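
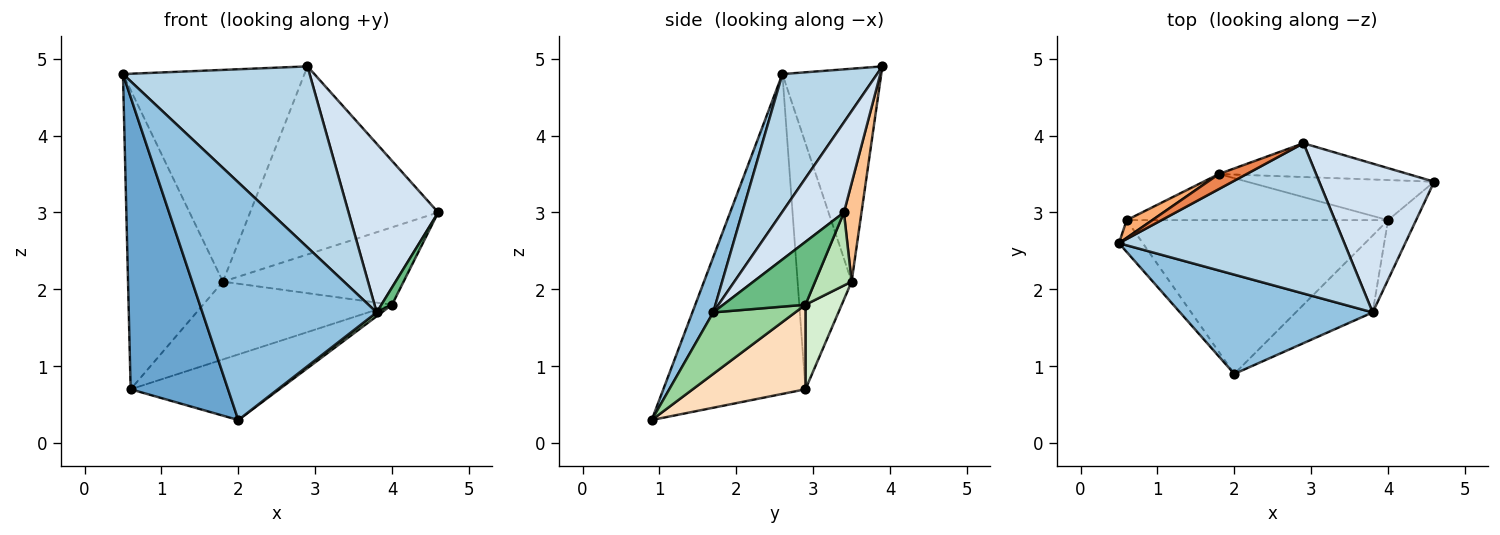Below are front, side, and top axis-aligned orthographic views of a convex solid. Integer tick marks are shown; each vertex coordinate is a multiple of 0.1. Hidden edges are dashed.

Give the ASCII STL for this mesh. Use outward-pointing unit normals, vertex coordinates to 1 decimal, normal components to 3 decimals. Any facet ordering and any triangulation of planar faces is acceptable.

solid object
 facet normal -0.823 -0.564 -0.061
  outer loop
   vertex 0.6 2.9 0.7
   vertex 2.0 0.9 0.3
   vertex 0.5 2.6 4.8
  endloop
 endfacet
 facet normal 0.110 -0.917 0.383
  outer loop
   vertex 3.8 1.7 1.7
   vertex 0.5 2.6 4.8
   vertex 2.0 0.9 0.3
  endloop
 endfacet
 facet normal 0.363 -0.717 0.595
  outer loop
   vertex 3.8 1.7 1.7
   vertex 2.9 3.9 4.9
   vertex 0.5 2.6 4.8
  endloop
 endfacet
 facet normal 0.460 -0.666 0.587
  outer loop
   vertex 3.8 1.7 1.7
   vertex 4.6 3.4 3.0
   vertex 2.9 3.9 4.9
  endloop
 endfacet
 facet normal -0.477 0.876 0.062
  outer loop
   vertex 1.8 3.5 2.1
   vertex 0.5 2.6 4.8
   vertex 2.9 3.9 4.9
  endloop
 endfacet
 facet normal -0.494 0.868 0.051
  outer loop
   vertex 1.8 3.5 2.1
   vertex 0.6 2.9 0.7
   vertex 0.5 2.6 4.8
  endloop
 endfacet
 facet normal 0.092 0.980 -0.176
  outer loop
   vertex 1.8 3.5 2.1
   vertex 2.9 3.9 4.9
   vertex 4.6 3.4 3.0
  endloop
 endfacet
 facet normal 0.285 0.376 -0.882
  outer loop
   vertex 4.0 2.9 1.8
   vertex 2.0 0.9 0.3
   vertex 0.6 2.9 0.7
  endloop
 endfacet
 facet normal 0.907 -0.117 -0.405
  outer loop
   vertex 4.0 2.9 1.8
   vertex 4.6 3.4 3.0
   vertex 3.8 1.7 1.7
  endloop
 endfacet
 facet normal 0.624 -0.039 -0.780
  outer loop
   vertex 4.0 2.9 1.8
   vertex 3.8 1.7 1.7
   vertex 2.0 0.9 0.3
  endloop
 endfacet
 facet normal 0.177 0.874 -0.453
  outer loop
   vertex 4.0 2.9 1.8
   vertex 1.8 3.5 2.1
   vertex 4.6 3.4 3.0
  endloop
 endfacet
 facet normal 0.163 0.849 -0.503
  outer loop
   vertex 4.0 2.9 1.8
   vertex 0.6 2.9 0.7
   vertex 1.8 3.5 2.1
  endloop
 endfacet
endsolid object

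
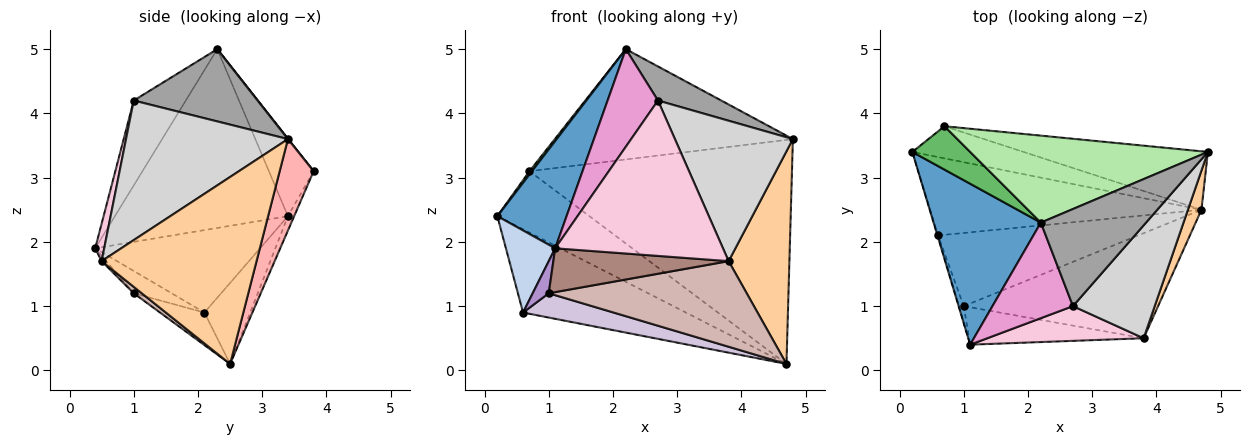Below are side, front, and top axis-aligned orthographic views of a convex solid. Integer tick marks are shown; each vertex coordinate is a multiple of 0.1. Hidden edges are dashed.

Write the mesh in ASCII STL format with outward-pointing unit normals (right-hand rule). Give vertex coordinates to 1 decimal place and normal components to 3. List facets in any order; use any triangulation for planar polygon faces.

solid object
 facet normal -0.811 -0.324 0.487
  outer loop
   vertex 2.2 2.3 5.0
   vertex 0.2 3.4 2.4
   vertex 1.1 0.4 1.9
  endloop
 endfacet
 facet normal -0.958 -0.286 -0.007
  outer loop
   vertex 0.6 2.1 0.9
   vertex 1.1 0.4 1.9
   vertex 0.2 3.4 2.4
  endloop
 endfacet
 facet normal -0.201 0.713 -0.672
  outer loop
   vertex 0.6 2.1 0.9
   vertex 0.2 3.4 2.4
   vertex 4.7 2.5 0.1
  endloop
 endfacet
 facet normal 0.929 -0.364 0.067
  outer loop
   vertex 3.8 0.5 1.7
   vertex 4.7 2.5 0.1
   vertex 4.8 3.4 3.6
  endloop
 endfacet
 facet normal -0.801 -0.044 0.597
  outer loop
   vertex 0.7 3.8 3.1
   vertex 0.2 3.4 2.4
   vertex 2.2 2.3 5.0
  endloop
 endfacet
 facet normal 0.001 0.785 0.619
  outer loop
   vertex 0.7 3.8 3.1
   vertex 2.2 2.3 5.0
   vertex 4.8 3.4 3.6
  endloop
 endfacet
 facet normal -0.060 0.884 -0.463
  outer loop
   vertex 0.7 3.8 3.1
   vertex 4.7 2.5 0.1
   vertex 0.2 3.4 2.4
  endloop
 endfacet
 facet normal 0.124 0.960 -0.250
  outer loop
   vertex 0.7 3.8 3.1
   vertex 4.8 3.4 3.6
   vertex 4.7 2.5 0.1
  endloop
 endfacet
 facet normal -0.902 -0.382 -0.199
  outer loop
   vertex 1.0 1.0 1.2
   vertex 1.1 0.4 1.9
   vertex 0.6 2.1 0.9
  endloop
 endfacet
 facet normal -0.153 -0.311 -0.938
  outer loop
   vertex 1.0 1.0 1.2
   vertex 0.6 2.1 0.9
   vertex 4.7 2.5 0.1
  endloop
 endfacet
 facet normal -0.020 -0.761 -0.649
  outer loop
   vertex 1.0 1.0 1.2
   vertex 3.8 0.5 1.7
   vertex 1.1 0.4 1.9
  endloop
 endfacet
 facet normal 0.026 -0.631 -0.775
  outer loop
   vertex 1.0 1.0 1.2
   vertex 4.7 2.5 0.1
   vertex 3.8 0.5 1.7
  endloop
 endfacet
 facet normal -0.594 -0.575 0.563
  outer loop
   vertex 2.7 1.0 4.2
   vertex 2.2 2.3 5.0
   vertex 1.1 0.4 1.9
  endloop
 endfacet
 facet normal 0.052 -0.975 0.218
  outer loop
   vertex 2.7 1.0 4.2
   vertex 1.1 0.4 1.9
   vertex 3.8 0.5 1.7
  endloop
 endfacet
 facet normal 0.544 -0.278 0.792
  outer loop
   vertex 2.7 1.0 4.2
   vertex 4.8 3.4 3.6
   vertex 2.2 2.3 5.0
  endloop
 endfacet
 facet normal 0.731 -0.532 0.428
  outer loop
   vertex 2.7 1.0 4.2
   vertex 3.8 0.5 1.7
   vertex 4.8 3.4 3.6
  endloop
 endfacet
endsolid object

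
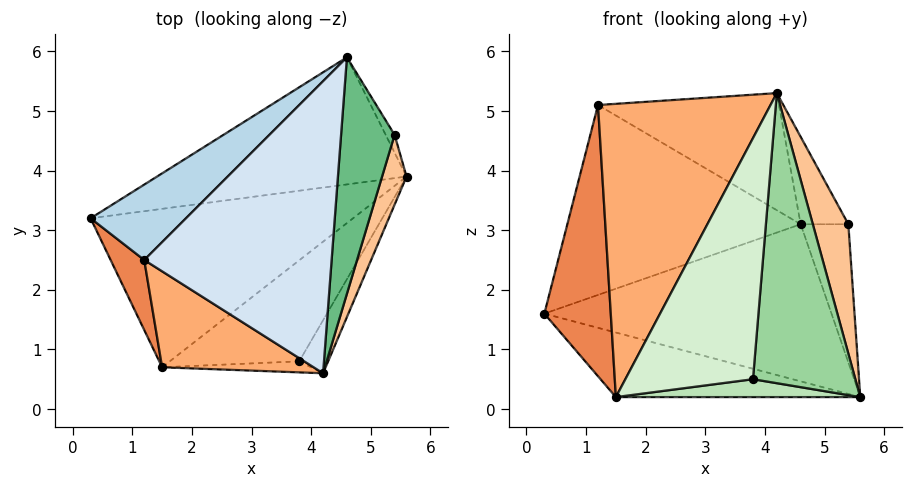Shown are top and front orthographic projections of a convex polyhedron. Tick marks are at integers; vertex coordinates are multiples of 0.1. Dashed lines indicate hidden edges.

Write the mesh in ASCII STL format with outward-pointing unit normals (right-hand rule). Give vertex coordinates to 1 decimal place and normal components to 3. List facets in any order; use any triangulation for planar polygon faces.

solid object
 facet normal -0.260 0.751 -0.607
  outer loop
   vertex 4.6 5.9 3.1
   vertex 5.6 3.9 0.2
   vertex 0.3 3.2 1.6
  endloop
 endfacet
 facet normal -0.282 0.362 -0.888
  outer loop
   vertex 1.5 0.7 0.2
   vertex 0.3 3.2 1.6
   vertex 5.6 3.9 0.2
  endloop
 endfacet
 facet normal -0.580 0.757 0.301
  outer loop
   vertex 1.2 2.5 5.1
   vertex 4.6 5.9 3.1
   vertex 0.3 3.2 1.6
  endloop
 endfacet
 facet normal 0.171 0.367 0.914
  outer loop
   vertex 1.2 2.5 5.1
   vertex 4.2 0.6 5.3
   vertex 4.6 5.9 3.1
  endloop
 endfacet
 facet normal -0.865 -0.486 0.125
  outer loop
   vertex 1.2 2.5 5.1
   vertex 0.3 3.2 1.6
   vertex 1.5 0.7 0.2
  endloop
 endfacet
 facet normal -0.529 -0.807 0.264
  outer loop
   vertex 1.2 2.5 5.1
   vertex 1.5 0.7 0.2
   vertex 4.2 0.6 5.3
  endloop
 endfacet
 facet normal 0.967 -0.224 0.121
  outer loop
   vertex 5.4 4.6 3.1
   vertex 4.2 0.6 5.3
   vertex 5.6 3.9 0.2
  endloop
 endfacet
 facet normal 0.850 0.523 -0.068
  outer loop
   vertex 5.4 4.6 3.1
   vertex 5.6 3.9 0.2
   vertex 4.6 5.9 3.1
  endloop
 endfacet
 facet normal 0.491 0.302 0.817
  outer loop
   vertex 5.4 4.6 3.1
   vertex 4.6 5.9 3.1
   vertex 4.2 0.6 5.3
  endloop
 endfacet
 facet normal 0.857 -0.507 -0.093
  outer loop
   vertex 3.8 0.8 0.5
   vertex 5.6 3.9 0.2
   vertex 4.2 0.6 5.3
  endloop
 endfacet
 facet normal 0.135 -0.173 -0.976
  outer loop
   vertex 3.8 0.8 0.5
   vertex 1.5 0.7 0.2
   vertex 5.6 3.9 0.2
  endloop
 endfacet
 facet normal 0.049 -0.998 -0.046
  outer loop
   vertex 3.8 0.8 0.5
   vertex 4.2 0.6 5.3
   vertex 1.5 0.7 0.2
  endloop
 endfacet
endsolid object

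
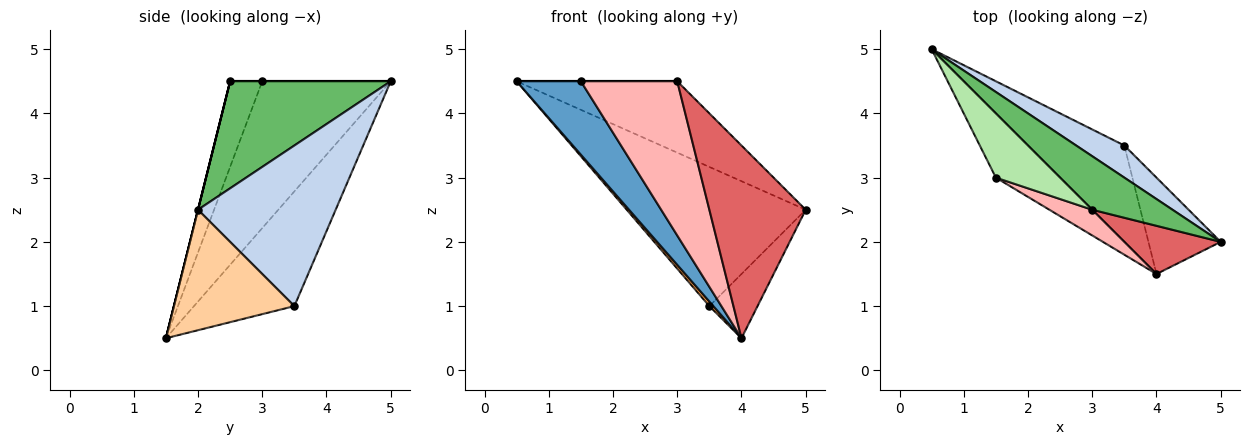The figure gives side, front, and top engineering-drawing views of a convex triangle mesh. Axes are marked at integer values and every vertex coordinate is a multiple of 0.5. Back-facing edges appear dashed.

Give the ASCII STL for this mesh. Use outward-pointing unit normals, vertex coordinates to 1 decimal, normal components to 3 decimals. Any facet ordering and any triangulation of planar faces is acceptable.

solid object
 facet normal -0.833 -0.416 -0.364
  outer loop
   vertex 4.0 1.5 0.5
   vertex 1.5 3.0 4.5
   vertex 0.5 5.0 4.5
  endloop
 endfacet
 facet normal 0.600 0.780 0.180
  outer loop
   vertex 3.5 3.5 1.0
   vertex 0.5 5.0 4.5
   vertex 5.0 2.0 2.5
  endloop
 endfacet
 facet normal -0.765 -0.031 -0.643
  outer loop
   vertex 3.5 3.5 1.0
   vertex 4.0 1.5 0.5
   vertex 0.5 5.0 4.5
  endloop
 endfacet
 facet normal 0.811 0.324 -0.487
  outer loop
   vertex 3.5 3.5 1.0
   vertex 5.0 2.0 2.5
   vertex 4.0 1.5 0.5
  endloop
 endfacet
 facet normal 0.625 0.625 0.469
  outer loop
   vertex 3.0 2.5 4.5
   vertex 5.0 2.0 2.5
   vertex 0.5 5.0 4.5
  endloop
 endfacet
 facet normal 0.000 0.000 1.000
  outer loop
   vertex 3.0 2.5 4.5
   vertex 0.5 5.0 4.5
   vertex 1.5 3.0 4.5
  endloop
 endfacet
 facet normal 0.000 -0.970 0.243
  outer loop
   vertex 3.0 2.5 4.5
   vertex 4.0 1.5 0.5
   vertex 5.0 2.0 2.5
  endloop
 endfacet
 facet normal -0.312 -0.937 0.156
  outer loop
   vertex 3.0 2.5 4.5
   vertex 1.5 3.0 4.5
   vertex 4.0 1.5 0.5
  endloop
 endfacet
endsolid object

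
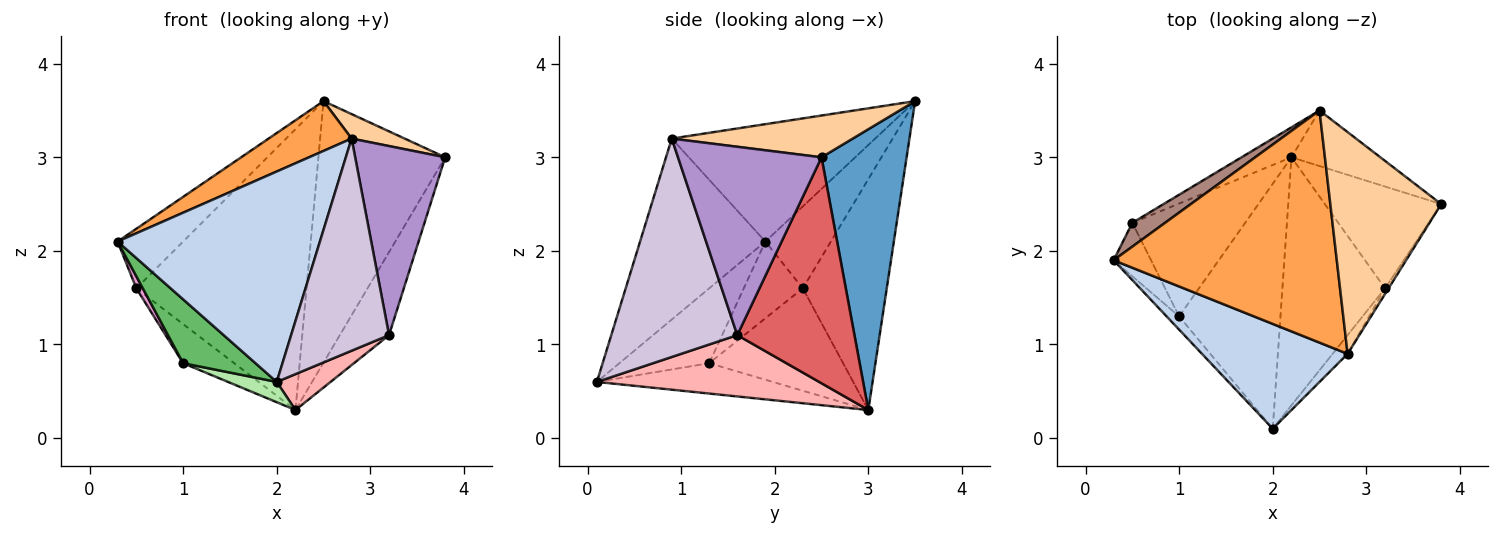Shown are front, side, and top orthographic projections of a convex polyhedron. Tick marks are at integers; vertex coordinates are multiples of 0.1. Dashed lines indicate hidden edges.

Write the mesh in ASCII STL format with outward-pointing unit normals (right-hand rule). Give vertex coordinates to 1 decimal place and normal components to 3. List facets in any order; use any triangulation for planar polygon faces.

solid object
 facet normal 0.549 0.818 -0.174
  outer loop
   vertex 2.5 3.5 3.6
   vertex 3.8 2.5 3.0
   vertex 2.2 3.0 0.3
  endloop
 endfacet
 facet normal -0.485 -0.783 0.390
  outer loop
   vertex 2.8 0.9 3.2
   vertex 0.3 1.9 2.1
   vertex 2.0 0.1 0.6
  endloop
 endfacet
 facet normal -0.457 -0.187 0.870
  outer loop
   vertex 2.8 0.9 3.2
   vertex 2.5 3.5 3.6
   vertex 0.3 1.9 2.1
  endloop
 endfacet
 facet normal 0.351 -0.103 0.931
  outer loop
   vertex 2.8 0.9 3.2
   vertex 3.8 2.5 3.0
   vertex 2.5 3.5 3.6
  endloop
 endfacet
 facet normal -0.772 -0.622 -0.129
  outer loop
   vertex 1.0 1.3 0.8
   vertex 2.0 0.1 0.6
   vertex 0.3 1.9 2.1
  endloop
 endfacet
 facet normal -0.286 -0.079 -0.955
  outer loop
   vertex 1.0 1.3 0.8
   vertex 2.2 3.0 0.3
   vertex 2.0 0.1 0.6
  endloop
 endfacet
 facet normal 0.833 0.350 -0.429
  outer loop
   vertex 3.2 1.6 1.1
   vertex 2.2 3.0 0.3
   vertex 3.8 2.5 3.0
  endloop
 endfacet
 facet normal 0.509 -0.123 -0.852
  outer loop
   vertex 3.2 1.6 1.1
   vertex 2.0 0.1 0.6
   vertex 2.2 3.0 0.3
  endloop
 endfacet
 facet normal 0.847 -0.531 -0.016
  outer loop
   vertex 3.2 1.6 1.1
   vertex 3.8 2.5 3.0
   vertex 2.8 0.9 3.2
  endloop
 endfacet
 facet normal 0.788 -0.613 -0.054
  outer loop
   vertex 3.2 1.6 1.1
   vertex 2.8 0.9 3.2
   vertex 2.0 0.1 0.6
  endloop
 endfacet
 facet normal -0.680 0.680 0.272
  outer loop
   vertex 0.5 2.3 1.6
   vertex 0.3 1.9 2.1
   vertex 2.5 3.5 3.6
  endloop
 endfacet
 facet normal -0.440 0.893 -0.095
  outer loop
   vertex 0.5 2.3 1.6
   vertex 2.5 3.5 3.6
   vertex 2.2 3.0 0.3
  endloop
 endfacet
 facet normal -0.894 -0.098 -0.436
  outer loop
   vertex 0.5 2.3 1.6
   vertex 1.0 1.3 0.8
   vertex 0.3 1.9 2.1
  endloop
 endfacet
 facet normal -0.651 0.248 -0.717
  outer loop
   vertex 0.5 2.3 1.6
   vertex 2.2 3.0 0.3
   vertex 1.0 1.3 0.8
  endloop
 endfacet
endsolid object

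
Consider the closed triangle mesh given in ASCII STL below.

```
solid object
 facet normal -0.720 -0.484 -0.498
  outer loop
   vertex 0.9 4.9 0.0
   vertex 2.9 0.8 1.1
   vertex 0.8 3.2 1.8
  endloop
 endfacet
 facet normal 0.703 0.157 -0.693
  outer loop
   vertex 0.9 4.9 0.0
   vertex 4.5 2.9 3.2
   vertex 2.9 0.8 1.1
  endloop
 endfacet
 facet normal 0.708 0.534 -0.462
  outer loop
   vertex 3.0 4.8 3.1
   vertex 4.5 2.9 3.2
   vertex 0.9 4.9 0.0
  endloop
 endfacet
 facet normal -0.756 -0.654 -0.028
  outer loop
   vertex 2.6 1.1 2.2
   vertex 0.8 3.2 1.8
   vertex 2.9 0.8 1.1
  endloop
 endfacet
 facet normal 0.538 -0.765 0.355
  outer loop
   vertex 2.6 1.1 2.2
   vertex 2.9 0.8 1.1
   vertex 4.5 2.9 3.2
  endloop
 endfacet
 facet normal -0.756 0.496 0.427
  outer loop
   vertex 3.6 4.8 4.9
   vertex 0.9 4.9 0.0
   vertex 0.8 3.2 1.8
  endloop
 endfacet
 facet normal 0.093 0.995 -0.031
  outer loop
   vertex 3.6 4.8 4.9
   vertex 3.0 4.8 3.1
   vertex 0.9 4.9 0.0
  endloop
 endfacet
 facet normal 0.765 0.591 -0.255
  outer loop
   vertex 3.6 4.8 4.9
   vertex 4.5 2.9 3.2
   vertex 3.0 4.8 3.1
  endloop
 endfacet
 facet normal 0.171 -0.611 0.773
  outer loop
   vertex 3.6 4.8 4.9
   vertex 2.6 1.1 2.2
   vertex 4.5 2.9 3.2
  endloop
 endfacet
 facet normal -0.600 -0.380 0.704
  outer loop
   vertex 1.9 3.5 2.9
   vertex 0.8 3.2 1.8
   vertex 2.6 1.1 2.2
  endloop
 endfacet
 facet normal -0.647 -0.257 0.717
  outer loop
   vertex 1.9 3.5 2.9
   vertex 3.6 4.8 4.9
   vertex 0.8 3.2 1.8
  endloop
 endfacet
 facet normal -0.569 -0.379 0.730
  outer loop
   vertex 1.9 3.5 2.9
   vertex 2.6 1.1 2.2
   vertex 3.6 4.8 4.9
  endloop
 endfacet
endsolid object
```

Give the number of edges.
18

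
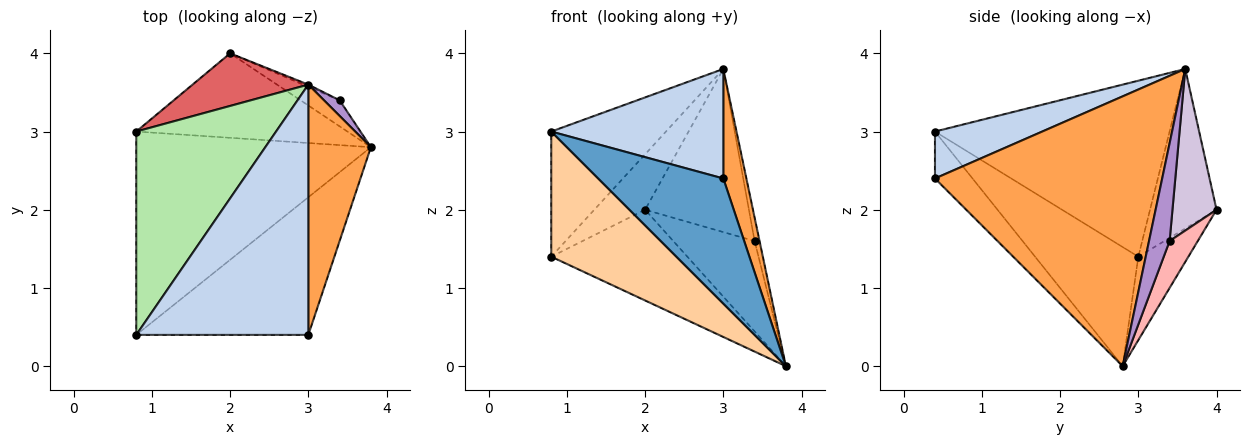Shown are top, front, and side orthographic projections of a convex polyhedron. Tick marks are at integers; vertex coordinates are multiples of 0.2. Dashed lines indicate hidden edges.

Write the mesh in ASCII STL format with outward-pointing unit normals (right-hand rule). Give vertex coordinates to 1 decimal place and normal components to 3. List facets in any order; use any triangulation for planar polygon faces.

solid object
 facet normal -0.198 -0.659 -0.725
  outer loop
   vertex 3.0 0.4 2.4
   vertex 0.8 0.4 3.0
   vertex 3.8 2.8 0.0
  endloop
 endfacet
 facet normal 0.242 -0.389 0.889
  outer loop
   vertex 3.0 0.4 2.4
   vertex 3.0 3.6 3.8
   vertex 0.8 0.4 3.0
  endloop
 endfacet
 facet normal 0.969 -0.098 0.225
  outer loop
   vertex 3.0 0.4 2.4
   vertex 3.8 2.8 0.0
   vertex 3.0 3.6 3.8
  endloop
 endfacet
 facet normal -0.397 -0.481 -0.782
  outer loop
   vertex 0.8 3.0 1.4
   vertex 3.8 2.8 0.0
   vertex 0.8 0.4 3.0
  endloop
 endfacet
 facet normal -0.260 0.707 -0.658
  outer loop
   vertex 0.8 3.0 1.4
   vertex 2.0 4.0 2.0
   vertex 3.8 2.8 0.0
  endloop
 endfacet
 facet normal -0.731 0.357 0.581
  outer loop
   vertex 0.8 3.0 1.4
   vertex 0.8 0.4 3.0
   vertex 3.0 3.6 3.8
  endloop
 endfacet
 facet normal -0.688 0.526 0.499
  outer loop
   vertex 0.8 3.0 1.4
   vertex 3.0 3.6 3.8
   vertex 2.0 4.0 2.0
  endloop
 endfacet
 facet normal 0.316 0.912 -0.263
  outer loop
   vertex 3.4 3.4 1.6
   vertex 3.8 2.8 0.0
   vertex 2.0 4.0 2.0
  endloop
 endfacet
 facet normal 0.961 0.231 0.154
  outer loop
   vertex 3.4 3.4 1.6
   vertex 3.0 3.6 3.8
   vertex 3.8 2.8 0.0
  endloop
 endfacet
 facet normal 0.391 0.920 -0.013
  outer loop
   vertex 3.4 3.4 1.6
   vertex 2.0 4.0 2.0
   vertex 3.0 3.6 3.8
  endloop
 endfacet
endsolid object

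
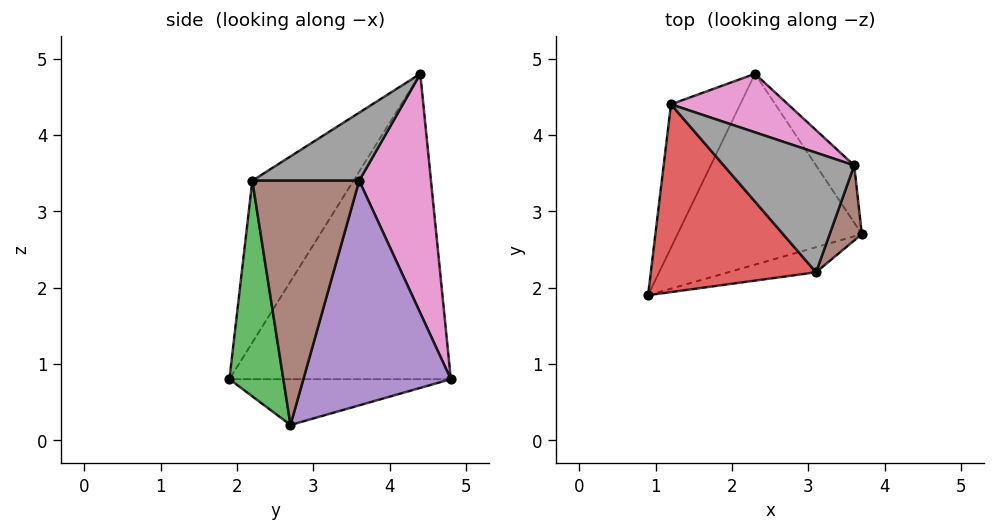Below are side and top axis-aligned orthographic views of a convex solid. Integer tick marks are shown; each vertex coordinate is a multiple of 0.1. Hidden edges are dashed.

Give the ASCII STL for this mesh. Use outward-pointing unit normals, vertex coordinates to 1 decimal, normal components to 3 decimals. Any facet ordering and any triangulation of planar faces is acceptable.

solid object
 facet normal -0.240 0.116 -0.964
  outer loop
   vertex 2.3 4.8 0.8
   vertex 3.7 2.7 0.2
   vertex 0.9 1.9 0.8
  endloop
 endfacet
 facet normal -0.882 0.426 -0.200
  outer loop
   vertex 1.2 4.4 4.8
   vertex 2.3 4.8 0.8
   vertex 0.9 1.9 0.8
  endloop
 endfacet
 facet normal 0.253 -0.962 -0.103
  outer loop
   vertex 3.1 2.2 3.4
   vertex 0.9 1.9 0.8
   vertex 3.7 2.7 0.2
  endloop
 endfacet
 facet normal -0.480 -0.727 0.490
  outer loop
   vertex 3.1 2.2 3.4
   vertex 1.2 4.4 4.8
   vertex 0.9 1.9 0.8
  endloop
 endfacet
 facet normal 0.806 0.576 -0.137
  outer loop
   vertex 3.6 3.6 3.4
   vertex 3.7 2.7 0.2
   vertex 2.3 4.8 0.8
  endloop
 endfacet
 facet normal 0.935 -0.334 0.123
  outer loop
   vertex 3.6 3.6 3.4
   vertex 3.1 2.2 3.4
   vertex 3.7 2.7 0.2
  endloop
 endfacet
 facet normal 0.414 0.887 0.203
  outer loop
   vertex 3.6 3.6 3.4
   vertex 2.3 4.8 0.8
   vertex 1.2 4.4 4.8
  endloop
 endfacet
 facet normal 0.456 -0.163 0.875
  outer loop
   vertex 3.6 3.6 3.4
   vertex 1.2 4.4 4.8
   vertex 3.1 2.2 3.4
  endloop
 endfacet
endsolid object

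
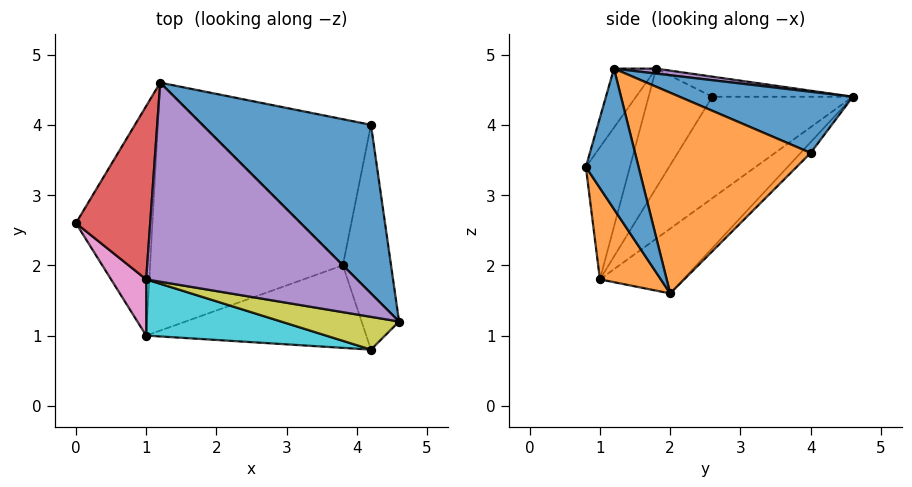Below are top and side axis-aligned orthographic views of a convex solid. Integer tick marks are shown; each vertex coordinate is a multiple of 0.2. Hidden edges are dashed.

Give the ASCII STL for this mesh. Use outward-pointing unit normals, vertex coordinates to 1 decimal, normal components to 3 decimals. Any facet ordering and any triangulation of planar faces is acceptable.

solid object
 facet normal 0.311 0.412 0.857
  outer loop
   vertex 4.2 4.0 3.6
   vertex 1.2 4.6 4.4
   vertex 4.6 1.2 4.8
  endloop
 endfacet
 facet normal 0.972 0.039 -0.233
  outer loop
   vertex 4.2 4.0 3.6
   vertex 4.6 1.2 4.8
   vertex 3.8 2.0 1.6
  endloop
 endfacet
 facet normal -0.045 0.711 -0.702
  outer loop
   vertex 4.2 4.0 3.6
   vertex 3.8 2.0 1.6
   vertex 1.2 4.6 4.4
  endloop
 endfacet
 facet normal -0.258 0.155 0.954
  outer loop
   vertex 1.0 1.8 4.8
   vertex 1.2 4.6 4.4
   vertex 0.0 2.6 4.4
  endloop
 endfacet
 facet normal 0.023 0.140 0.990
  outer loop
   vertex 1.0 1.8 4.8
   vertex 4.6 1.2 4.8
   vertex 1.2 4.6 4.4
  endloop
 endfacet
 facet normal -0.261 0.575 -0.776
  outer loop
   vertex 1.0 1.0 1.8
   vertex 1.2 4.6 4.4
   vertex 3.8 2.0 1.6
  endloop
 endfacet
 facet normal -0.659 -0.727 0.194
  outer loop
   vertex 1.0 1.0 1.8
   vertex 1.0 1.8 4.8
   vertex 0.0 2.6 4.4
  endloop
 endfacet
 facet normal -0.720 0.432 -0.543
  outer loop
   vertex 1.0 1.0 1.8
   vertex 0.0 2.6 4.4
   vertex 1.2 4.6 4.4
  endloop
 endfacet
 facet normal -0.156 -0.937 0.312
  outer loop
   vertex 4.2 0.8 3.4
   vertex 4.6 1.2 4.8
   vertex 1.0 1.8 4.8
  endloop
 endfacet
 facet normal -0.186 -0.949 0.253
  outer loop
   vertex 4.2 0.8 3.4
   vertex 1.0 1.8 4.8
   vertex 1.0 1.0 1.8
  endloop
 endfacet
 facet normal 0.964 -0.064 -0.257
  outer loop
   vertex 4.2 0.8 3.4
   vertex 3.8 2.0 1.6
   vertex 4.6 1.2 4.8
  endloop
 endfacet
 facet normal 0.238 -0.783 -0.575
  outer loop
   vertex 4.2 0.8 3.4
   vertex 1.0 1.0 1.8
   vertex 3.8 2.0 1.6
  endloop
 endfacet
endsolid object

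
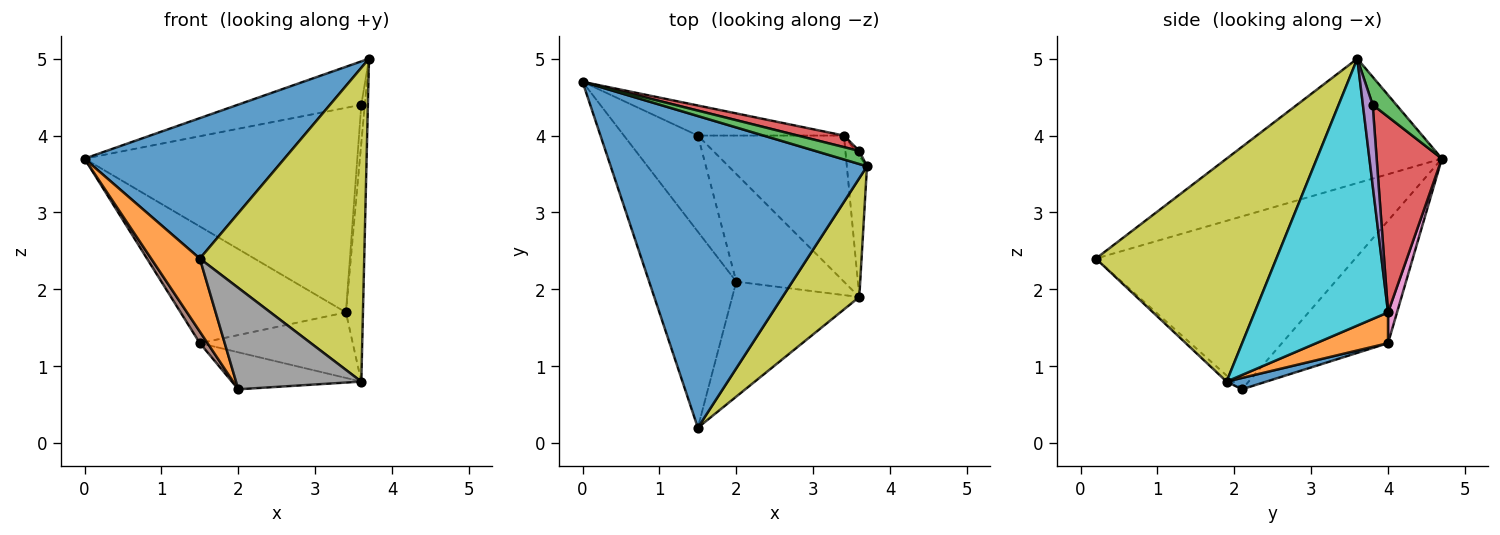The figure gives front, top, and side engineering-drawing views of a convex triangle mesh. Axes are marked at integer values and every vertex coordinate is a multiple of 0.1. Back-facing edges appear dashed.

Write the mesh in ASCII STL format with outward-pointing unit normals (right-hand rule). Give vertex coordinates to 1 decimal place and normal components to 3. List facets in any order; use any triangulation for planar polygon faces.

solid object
 facet normal -0.405 -0.376 0.834
  outer loop
   vertex 1.5 0.2 2.4
   vertex 3.7 3.6 5.0
   vertex 0.0 4.7 3.7
  endloop
 endfacet
 facet normal -0.881 -0.165 -0.444
  outer loop
   vertex 2.0 2.1 0.7
   vertex 1.5 0.2 2.4
   vertex 0.0 4.7 3.7
  endloop
 endfacet
 facet normal 0.180 0.942 0.284
  outer loop
   vertex 3.6 3.8 4.4
   vertex 0.0 4.7 3.7
   vertex 3.7 3.6 5.0
  endloop
 endfacet
 facet normal 0.232 0.971 0.055
  outer loop
   vertex 3.6 3.8 4.4
   vertex 3.4 4.0 1.7
   vertex 0.0 4.7 3.7
  endloop
 endfacet
 facet normal 0.941 0.336 -0.045
  outer loop
   vertex 3.6 3.8 4.4
   vertex 3.7 3.6 5.0
   vertex 3.4 4.0 1.7
  endloop
 endfacet
 facet normal -0.854 -0.062 -0.516
  outer loop
   vertex 1.5 4.0 1.3
   vertex 2.0 2.1 0.7
   vertex 0.0 4.7 3.7
  endloop
 endfacet
 facet normal 0.052 0.967 -0.249
  outer loop
   vertex 1.5 4.0 1.3
   vertex 0.0 4.7 3.7
   vertex 3.4 4.0 1.7
  endloop
 endfacet
 facet normal -0.036 -0.661 -0.749
  outer loop
   vertex 3.6 1.9 0.8
   vertex 1.5 0.2 2.4
   vertex 2.0 2.1 0.7
  endloop
 endfacet
 facet normal 0.716 -0.652 0.247
  outer loop
   vertex 3.6 1.9 0.8
   vertex 3.7 3.6 5.0
   vertex 1.5 0.2 2.4
  endloop
 endfacet
 facet normal 0.989 0.126 -0.075
  outer loop
   vertex 3.6 1.9 0.8
   vertex 3.4 4.0 1.7
   vertex 3.7 3.6 5.0
  endloop
 endfacet
 facet normal 0.099 0.323 -0.941
  outer loop
   vertex 3.6 1.9 0.8
   vertex 2.0 2.1 0.7
   vertex 1.5 4.0 1.3
  endloop
 endfacet
 facet normal 0.189 0.402 -0.896
  outer loop
   vertex 3.6 1.9 0.8
   vertex 1.5 4.0 1.3
   vertex 3.4 4.0 1.7
  endloop
 endfacet
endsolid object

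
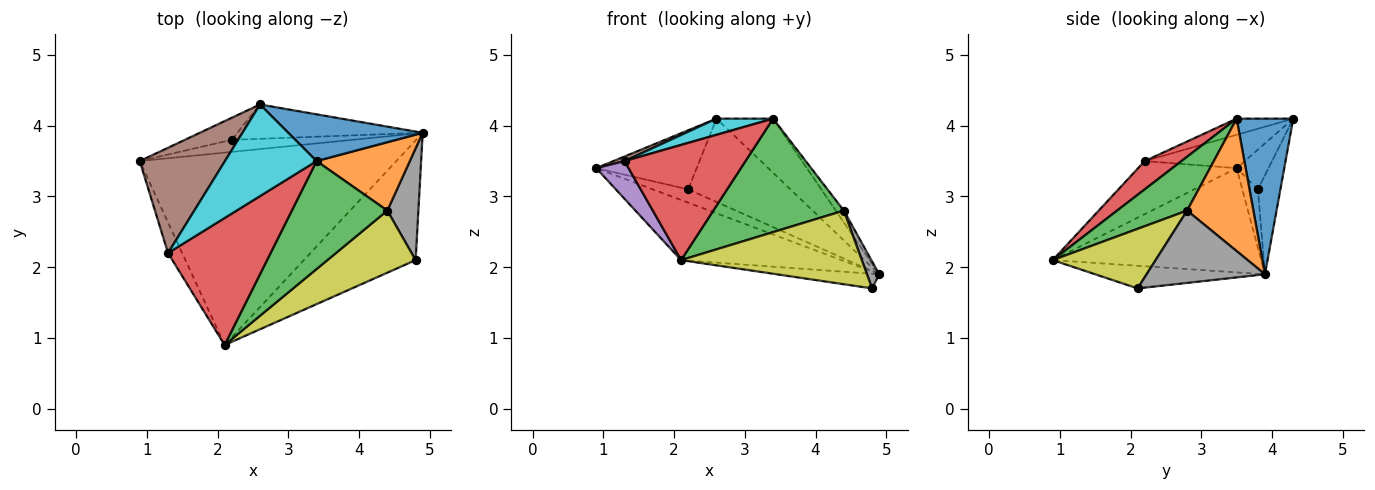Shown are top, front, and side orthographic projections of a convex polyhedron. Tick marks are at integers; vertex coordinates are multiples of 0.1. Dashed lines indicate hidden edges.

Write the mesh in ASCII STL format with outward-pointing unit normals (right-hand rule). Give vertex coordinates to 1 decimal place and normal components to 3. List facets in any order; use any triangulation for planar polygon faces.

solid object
 facet normal -0.362 0.278 -0.890
  outer loop
   vertex 2.1 0.9 2.1
   vertex 0.9 3.5 3.4
   vertex 4.9 3.9 1.9
  endloop
 endfacet
 facet normal -0.310 0.704 -0.639
  outer loop
   vertex 2.2 3.8 3.1
   vertex 4.9 3.9 1.9
   vertex 0.9 3.5 3.4
  endloop
 endfacet
 facet normal -0.285 0.898 -0.335
  outer loop
   vertex 2.2 3.8 3.1
   vertex 0.9 3.5 3.4
   vertex 2.6 4.3 4.1
  endloop
 endfacet
 facet normal -0.199 0.906 -0.373
  outer loop
   vertex 2.2 3.8 3.1
   vertex 2.6 4.3 4.1
   vertex 4.9 3.9 1.9
  endloop
 endfacet
 facet normal -0.921 -0.302 -0.246
  outer loop
   vertex 1.3 2.2 3.5
   vertex 0.9 3.5 3.4
   vertex 2.1 0.9 2.1
  endloop
 endfacet
 facet normal -0.364 -0.040 0.930
  outer loop
   vertex 1.3 2.2 3.5
   vertex 2.6 4.3 4.1
   vertex 0.9 3.5 3.4
  endloop
 endfacet
 facet normal -0.197 0.119 -0.973
  outer loop
   vertex 4.8 2.1 1.7
   vertex 2.1 0.9 2.1
   vertex 4.9 3.9 1.9
  endloop
 endfacet
 facet normal 0.915 -0.094 0.393
  outer loop
   vertex 4.8 2.1 1.7
   vertex 4.9 3.9 1.9
   vertex 4.4 2.8 2.8
  endloop
 endfacet
 facet normal 0.399 -0.701 0.591
  outer loop
   vertex 4.8 2.1 1.7
   vertex 4.4 2.8 2.8
   vertex 2.1 0.9 2.1
  endloop
 endfacet
 facet normal -0.171 -0.171 0.970
  outer loop
   vertex 3.4 3.5 4.1
   vertex 2.6 4.3 4.1
   vertex 1.3 2.2 3.5
  endloop
 endfacet
 facet normal 0.603 0.603 0.521
  outer loop
   vertex 3.4 3.5 4.1
   vertex 4.9 3.9 1.9
   vertex 2.6 4.3 4.1
  endloop
 endfacet
 facet normal 0.814 0.099 0.573
  outer loop
   vertex 3.4 3.5 4.1
   vertex 4.4 2.8 2.8
   vertex 4.9 3.9 1.9
  endloop
 endfacet
 facet normal 0.362 -0.675 0.642
  outer loop
   vertex 3.4 3.5 4.1
   vertex 2.1 0.9 2.1
   vertex 4.4 2.8 2.8
  endloop
 endfacet
 facet normal 0.200 -0.658 0.726
  outer loop
   vertex 3.4 3.5 4.1
   vertex 1.3 2.2 3.5
   vertex 2.1 0.9 2.1
  endloop
 endfacet
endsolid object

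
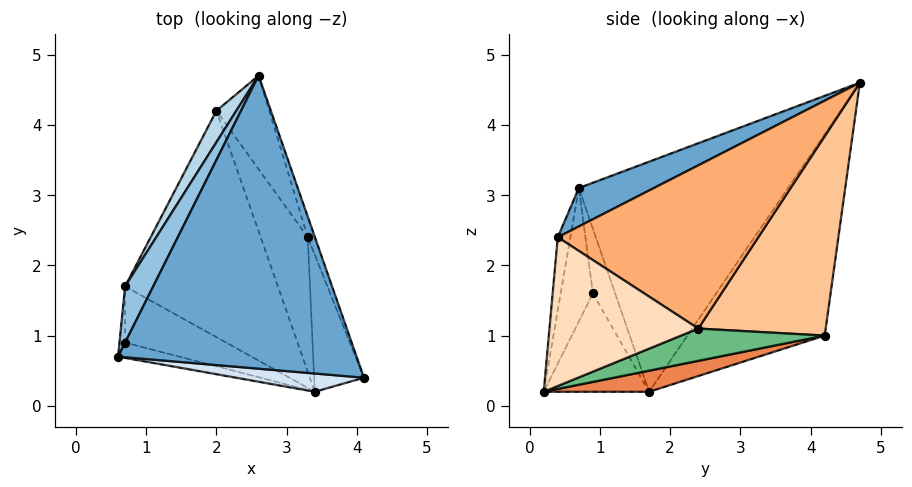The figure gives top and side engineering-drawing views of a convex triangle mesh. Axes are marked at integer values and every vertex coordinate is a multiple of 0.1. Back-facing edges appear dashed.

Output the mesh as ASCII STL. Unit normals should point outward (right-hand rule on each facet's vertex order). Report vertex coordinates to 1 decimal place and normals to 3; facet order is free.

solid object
 facet normal 0.145 -0.410 0.900
  outer loop
   vertex 2.6 4.7 4.6
   vertex 0.6 0.7 3.1
   vertex 4.1 0.4 2.4
  endloop
 endfacet
 facet normal -0.905 0.411 0.111
  outer loop
   vertex 0.7 1.7 0.2
   vertex 0.6 0.7 3.1
   vertex 2.6 4.7 4.6
  endloop
 endfacet
 facet normal -0.895 0.437 0.088
  outer loop
   vertex 2.0 4.2 1.0
   vertex 0.7 1.7 0.2
   vertex 2.6 4.7 4.6
  endloop
 endfacet
 facet normal -0.063 -0.992 0.110
  outer loop
   vertex 3.4 0.2 0.2
   vertex 4.1 0.4 2.4
   vertex 0.6 0.7 3.1
  endloop
 endfacet
 facet normal 0.133 0.239 -0.962
  outer loop
   vertex 3.4 0.2 0.2
   vertex 0.7 1.7 0.2
   vertex 2.0 4.2 1.0
  endloop
 endfacet
 facet normal 0.937 0.348 -0.041
  outer loop
   vertex 3.3 2.4 1.1
   vertex 2.6 4.7 4.6
   vertex 4.1 0.4 2.4
  endloop
 endfacet
 facet normal 0.798 0.565 -0.211
  outer loop
   vertex 3.3 2.4 1.1
   vertex 2.0 4.2 1.0
   vertex 2.6 4.7 4.6
  endloop
 endfacet
 facet normal 0.934 0.170 -0.313
  outer loop
   vertex 3.3 2.4 1.1
   vertex 4.1 0.4 2.4
   vertex 3.4 0.2 0.2
  endloop
 endfacet
 facet normal 0.532 0.341 -0.775
  outer loop
   vertex 3.3 2.4 1.1
   vertex 3.4 0.2 0.2
   vertex 2.0 4.2 1.0
  endloop
 endfacet
 facet normal -0.985 -0.150 -0.086
  outer loop
   vertex 0.7 0.9 1.6
   vertex 0.6 0.7 3.1
   vertex 0.7 1.7 0.2
  endloop
 endfacet
 facet normal -0.319 -0.937 -0.146
  outer loop
   vertex 0.7 0.9 1.6
   vertex 3.4 0.2 0.2
   vertex 0.6 0.7 3.1
  endloop
 endfacet
 facet normal -0.434 -0.782 -0.447
  outer loop
   vertex 0.7 0.9 1.6
   vertex 0.7 1.7 0.2
   vertex 3.4 0.2 0.2
  endloop
 endfacet
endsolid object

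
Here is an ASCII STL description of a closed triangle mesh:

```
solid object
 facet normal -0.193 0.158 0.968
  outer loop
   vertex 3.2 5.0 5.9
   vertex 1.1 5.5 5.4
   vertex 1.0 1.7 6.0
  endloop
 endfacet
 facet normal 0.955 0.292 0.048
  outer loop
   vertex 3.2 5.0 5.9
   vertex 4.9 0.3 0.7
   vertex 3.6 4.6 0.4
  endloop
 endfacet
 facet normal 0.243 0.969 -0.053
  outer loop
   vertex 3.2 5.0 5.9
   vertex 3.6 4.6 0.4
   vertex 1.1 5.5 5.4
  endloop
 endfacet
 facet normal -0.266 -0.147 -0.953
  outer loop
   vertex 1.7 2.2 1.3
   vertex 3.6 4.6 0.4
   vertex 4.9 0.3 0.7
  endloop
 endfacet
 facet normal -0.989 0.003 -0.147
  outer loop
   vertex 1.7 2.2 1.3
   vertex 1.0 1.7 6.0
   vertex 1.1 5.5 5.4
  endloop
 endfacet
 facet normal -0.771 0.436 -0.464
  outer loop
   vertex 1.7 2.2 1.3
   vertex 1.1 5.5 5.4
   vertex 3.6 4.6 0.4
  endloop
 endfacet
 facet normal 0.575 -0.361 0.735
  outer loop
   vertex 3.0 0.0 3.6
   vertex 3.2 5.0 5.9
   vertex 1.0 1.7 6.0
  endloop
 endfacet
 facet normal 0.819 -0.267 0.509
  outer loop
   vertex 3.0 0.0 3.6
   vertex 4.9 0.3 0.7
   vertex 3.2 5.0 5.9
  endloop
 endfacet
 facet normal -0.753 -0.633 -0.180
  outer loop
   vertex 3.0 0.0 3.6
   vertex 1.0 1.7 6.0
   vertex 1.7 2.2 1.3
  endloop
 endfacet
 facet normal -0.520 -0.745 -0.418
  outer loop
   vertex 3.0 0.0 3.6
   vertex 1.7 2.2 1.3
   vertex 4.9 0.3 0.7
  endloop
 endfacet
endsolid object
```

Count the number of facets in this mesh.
10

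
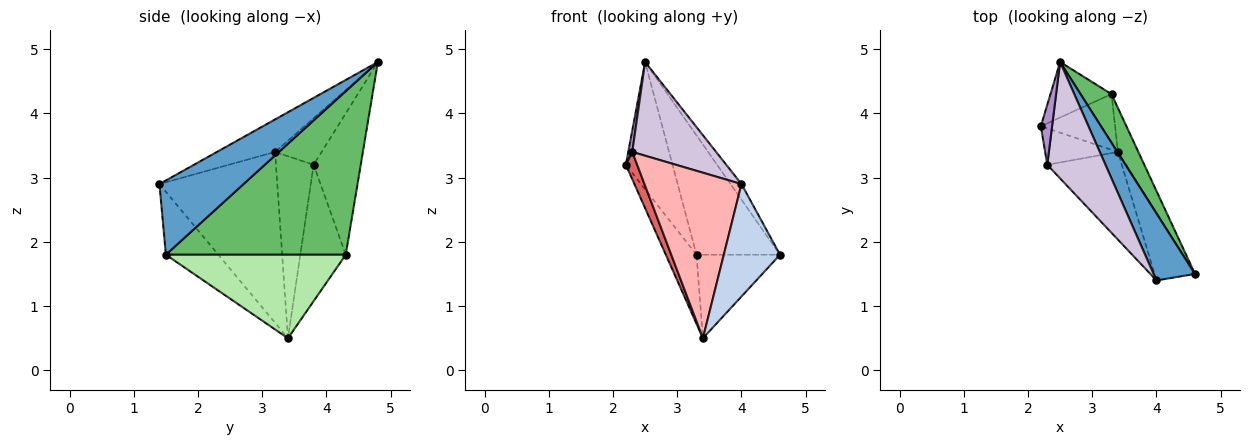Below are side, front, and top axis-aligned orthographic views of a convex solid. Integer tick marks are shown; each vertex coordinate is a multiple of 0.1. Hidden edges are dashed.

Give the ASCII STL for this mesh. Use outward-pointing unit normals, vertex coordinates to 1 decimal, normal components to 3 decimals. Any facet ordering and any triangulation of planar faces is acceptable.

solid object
 facet normal 0.868 0.113 0.484
  outer loop
   vertex 4.0 1.4 2.9
   vertex 4.6 1.5 1.8
   vertex 2.5 4.8 4.8
  endloop
 endfacet
 facet normal -0.625 -0.669 -0.402
  outer loop
   vertex 4.0 1.4 2.9
   vertex 3.4 3.4 0.5
   vertex 4.6 1.5 1.8
  endloop
 endfacet
 facet normal -0.679 0.673 -0.293
  outer loop
   vertex 3.3 4.3 1.8
   vertex 2.2 3.8 3.2
   vertex 2.5 4.8 4.8
  endloop
 endfacet
 facet normal -0.755 0.510 -0.411
  outer loop
   vertex 3.3 4.3 1.8
   vertex 3.4 3.4 0.5
   vertex 2.2 3.8 3.2
  endloop
 endfacet
 facet normal 0.894 0.415 0.169
  outer loop
   vertex 3.3 4.3 1.8
   vertex 2.5 4.8 4.8
   vertex 4.6 1.5 1.8
  endloop
 endfacet
 facet normal 0.885 0.411 -0.217
  outer loop
   vertex 3.3 4.3 1.8
   vertex 4.6 1.5 1.8
   vertex 3.4 3.4 0.5
  endloop
 endfacet
 facet normal -0.894 -0.268 -0.358
  outer loop
   vertex 2.3 3.2 3.4
   vertex 2.2 3.8 3.2
   vertex 3.4 3.4 0.5
  endloop
 endfacet
 facet normal -0.732 -0.602 -0.319
  outer loop
   vertex 2.3 3.2 3.4
   vertex 3.4 3.4 0.5
   vertex 4.0 1.4 2.9
  endloop
 endfacet
 facet normal -0.969 -0.084 0.234
  outer loop
   vertex 2.3 3.2 3.4
   vertex 2.5 4.8 4.8
   vertex 2.2 3.8 3.2
  endloop
 endfacet
 facet normal -0.399 -0.575 0.714
  outer loop
   vertex 2.3 3.2 3.4
   vertex 4.0 1.4 2.9
   vertex 2.5 4.8 4.8
  endloop
 endfacet
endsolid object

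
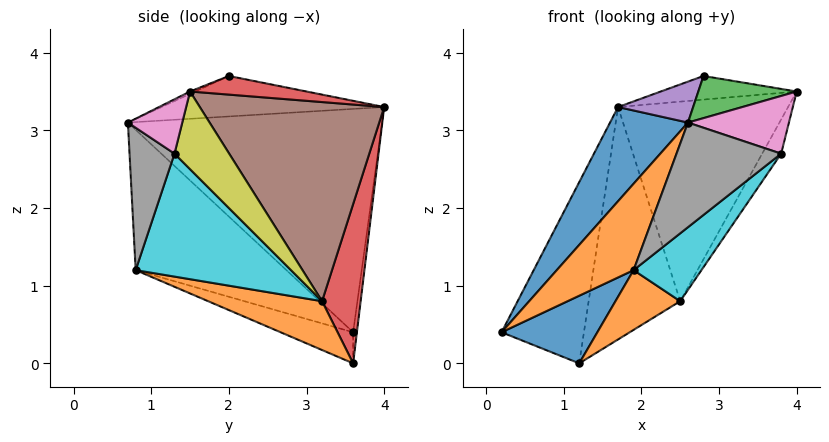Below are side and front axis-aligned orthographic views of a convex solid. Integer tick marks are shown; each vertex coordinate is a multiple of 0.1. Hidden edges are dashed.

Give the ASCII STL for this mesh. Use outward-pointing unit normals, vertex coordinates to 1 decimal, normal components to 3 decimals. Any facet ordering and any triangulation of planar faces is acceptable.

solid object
 facet normal -0.843 -0.259 0.472
  outer loop
   vertex 1.7 4.0 3.3
   vertex 0.2 3.6 0.4
   vertex 2.6 0.7 3.1
  endloop
 endfacet
 facet normal -0.852 -0.434 0.291
  outer loop
   vertex 1.9 0.8 1.2
   vertex 2.6 0.7 3.1
   vertex 0.2 3.6 0.4
  endloop
 endfacet
 facet normal -0.022 -0.416 0.909
  outer loop
   vertex 2.8 2.0 3.7
   vertex 2.6 0.7 3.1
   vertex 4.0 1.5 3.5
  endloop
 endfacet
 facet normal 0.290 0.339 0.895
  outer loop
   vertex 2.8 2.0 3.7
   vertex 4.0 1.5 3.5
   vertex 1.7 4.0 3.3
  endloop
 endfacet
 facet normal -0.667 -0.225 0.710
  outer loop
   vertex 2.8 2.0 3.7
   vertex 1.7 4.0 3.3
   vertex 2.6 0.7 3.1
  endloop
 endfacet
 facet normal 0.735 0.678 0.018
  outer loop
   vertex 2.5 3.2 0.8
   vertex 1.7 4.0 3.3
   vertex 4.0 1.5 3.5
  endloop
 endfacet
 facet normal 0.472 -0.876 0.101
  outer loop
   vertex 3.8 1.3 2.7
   vertex 4.0 1.5 3.5
   vertex 2.6 0.7 3.1
  endloop
 endfacet
 facet normal 0.388 -0.902 -0.190
  outer loop
   vertex 3.8 1.3 2.7
   vertex 2.6 0.7 3.1
   vertex 1.9 0.8 1.2
  endloop
 endfacet
 facet normal 0.900 0.313 -0.303
  outer loop
   vertex 3.8 1.3 2.7
   vertex 2.5 3.2 0.8
   vertex 4.0 1.5 3.5
  endloop
 endfacet
 facet normal 0.639 -0.279 -0.717
  outer loop
   vertex 3.8 1.3 2.7
   vertex 1.9 0.8 1.2
   vertex 2.5 3.2 0.8
  endloop
 endfacet
 facet normal -0.333 -0.441 -0.834
  outer loop
   vertex 1.2 3.6 0.0
   vertex 1.9 0.8 1.2
   vertex 0.2 3.6 0.4
  endloop
 endfacet
 facet normal 0.449 -0.255 -0.857
  outer loop
   vertex 1.2 3.6 0.0
   vertex 2.5 3.2 0.8
   vertex 1.9 0.8 1.2
  endloop
 endfacet
 facet normal -0.045 0.993 -0.113
  outer loop
   vertex 1.2 3.6 0.0
   vertex 0.2 3.6 0.4
   vertex 1.7 4.0 3.3
  endloop
 endfacet
 facet normal 0.383 0.908 -0.168
  outer loop
   vertex 1.2 3.6 0.0
   vertex 1.7 4.0 3.3
   vertex 2.5 3.2 0.8
  endloop
 endfacet
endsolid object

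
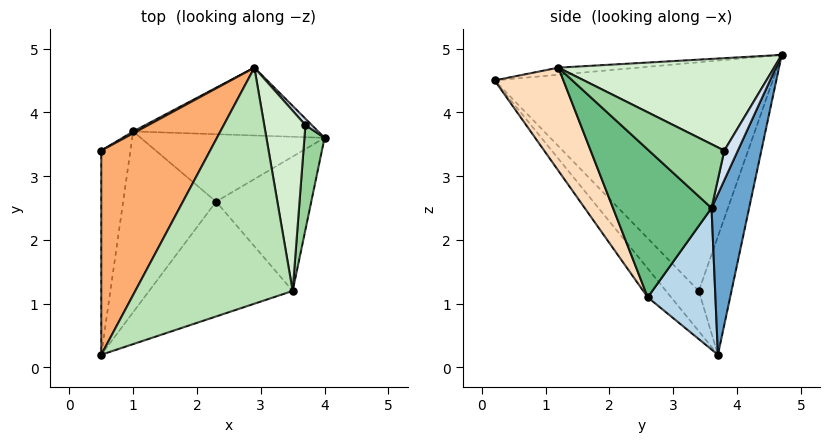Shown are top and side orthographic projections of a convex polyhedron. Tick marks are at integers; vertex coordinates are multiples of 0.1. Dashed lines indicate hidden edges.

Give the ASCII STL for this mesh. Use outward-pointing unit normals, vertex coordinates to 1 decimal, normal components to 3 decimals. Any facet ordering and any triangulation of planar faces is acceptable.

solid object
 facet normal 0.261 0.917 -0.301
  outer loop
   vertex 2.9 4.7 4.9
   vertex 4.0 3.6 2.5
   vertex 1.0 3.7 0.2
  endloop
 endfacet
 facet normal -0.196 -0.749 -0.633
  outer loop
   vertex 2.3 2.6 1.1
   vertex 0.5 0.2 4.5
   vertex 1.0 3.7 0.2
  endloop
 endfacet
 facet normal 0.608 0.072 -0.790
  outer loop
   vertex 2.3 2.6 1.1
   vertex 1.0 3.7 0.2
   vertex 4.0 3.6 2.5
  endloop
 endfacet
 facet normal 0.868 0.460 0.187
  outer loop
   vertex 3.7 3.8 3.4
   vertex 4.0 3.6 2.5
   vertex 2.9 4.7 4.9
  endloop
 endfacet
 facet normal -0.693 -0.517 -0.502
  outer loop
   vertex 0.5 3.4 1.2
   vertex 1.0 3.7 0.2
   vertex 0.5 0.2 4.5
  endloop
 endfacet
 facet normal -0.825 0.405 0.393
  outer loop
   vertex 0.5 3.4 1.2
   vertex 0.5 0.2 4.5
   vertex 2.9 4.7 4.9
  endloop
 endfacet
 facet normal -0.493 0.870 0.014
  outer loop
   vertex 0.5 3.4 1.2
   vertex 2.9 4.7 4.9
   vertex 1.0 3.7 0.2
  endloop
 endfacet
 facet normal 0.311 -0.846 -0.433
  outer loop
   vertex 3.5 1.2 4.7
   vertex 0.5 0.2 4.5
   vertex 2.3 2.6 1.1
  endloop
 endfacet
 facet normal 0.698 -0.557 -0.449
  outer loop
   vertex 3.5 1.2 4.7
   vertex 2.3 2.6 1.1
   vertex 4.0 3.6 2.5
  endloop
 endfacet
 facet normal 0.951 0.077 0.300
  outer loop
   vertex 3.5 1.2 4.7
   vertex 4.0 3.6 2.5
   vertex 3.7 3.8 3.4
  endloop
 endfacet
 facet normal -0.045 -0.065 0.997
  outer loop
   vertex 3.5 1.2 4.7
   vertex 2.9 4.7 4.9
   vertex 0.5 0.2 4.5
  endloop
 endfacet
 facet normal 0.905 0.132 0.404
  outer loop
   vertex 3.5 1.2 4.7
   vertex 3.7 3.8 3.4
   vertex 2.9 4.7 4.9
  endloop
 endfacet
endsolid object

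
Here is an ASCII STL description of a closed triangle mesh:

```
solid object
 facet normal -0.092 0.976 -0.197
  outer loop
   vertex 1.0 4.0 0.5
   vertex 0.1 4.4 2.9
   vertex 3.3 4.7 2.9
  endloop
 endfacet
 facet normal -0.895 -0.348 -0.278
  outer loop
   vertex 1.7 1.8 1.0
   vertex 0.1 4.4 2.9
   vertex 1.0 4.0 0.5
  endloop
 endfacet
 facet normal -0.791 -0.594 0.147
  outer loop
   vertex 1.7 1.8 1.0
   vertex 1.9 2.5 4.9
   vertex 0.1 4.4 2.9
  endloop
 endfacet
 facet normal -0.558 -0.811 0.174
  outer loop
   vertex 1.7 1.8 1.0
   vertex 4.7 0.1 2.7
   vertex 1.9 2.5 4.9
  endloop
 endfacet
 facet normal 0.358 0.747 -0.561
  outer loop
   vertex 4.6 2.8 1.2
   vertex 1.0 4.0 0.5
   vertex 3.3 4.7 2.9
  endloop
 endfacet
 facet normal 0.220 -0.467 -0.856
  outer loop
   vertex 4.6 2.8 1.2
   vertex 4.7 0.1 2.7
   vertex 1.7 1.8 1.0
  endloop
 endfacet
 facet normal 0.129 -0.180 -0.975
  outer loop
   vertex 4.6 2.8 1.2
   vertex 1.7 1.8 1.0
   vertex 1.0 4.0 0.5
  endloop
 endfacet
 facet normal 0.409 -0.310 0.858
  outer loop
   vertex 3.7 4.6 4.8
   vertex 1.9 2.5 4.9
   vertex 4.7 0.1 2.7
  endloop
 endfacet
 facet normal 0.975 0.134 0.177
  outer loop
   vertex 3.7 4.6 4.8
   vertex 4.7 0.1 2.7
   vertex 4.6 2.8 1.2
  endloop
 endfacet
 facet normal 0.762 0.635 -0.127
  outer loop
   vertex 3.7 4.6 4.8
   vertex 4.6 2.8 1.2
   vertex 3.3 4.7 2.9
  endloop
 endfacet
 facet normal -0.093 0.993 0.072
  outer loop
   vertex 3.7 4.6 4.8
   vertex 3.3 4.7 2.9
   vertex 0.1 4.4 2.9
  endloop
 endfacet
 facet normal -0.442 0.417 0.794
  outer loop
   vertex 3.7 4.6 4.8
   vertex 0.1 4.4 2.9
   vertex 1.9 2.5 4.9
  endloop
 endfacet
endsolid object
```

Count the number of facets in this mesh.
12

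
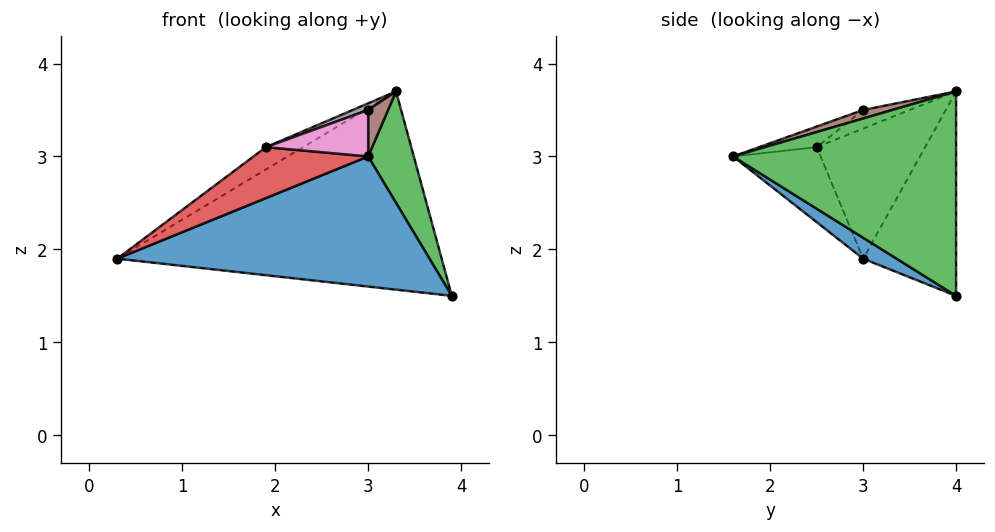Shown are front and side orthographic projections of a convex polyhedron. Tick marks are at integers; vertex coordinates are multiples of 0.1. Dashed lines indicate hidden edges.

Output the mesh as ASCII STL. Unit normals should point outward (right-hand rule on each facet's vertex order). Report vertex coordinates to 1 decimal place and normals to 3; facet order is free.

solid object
 facet normal 0.058 -0.545 -0.837
  outer loop
   vertex 3.0 1.6 3.0
   vertex 0.3 3.0 1.9
   vertex 3.9 4.0 1.5
  endloop
 endfacet
 facet normal -0.275 0.959 -0.075
  outer loop
   vertex 3.3 4.0 3.7
   vertex 3.9 4.0 1.5
   vertex 0.3 3.0 1.9
  endloop
 endfacet
 facet normal 0.947 -0.194 0.258
  outer loop
   vertex 3.3 4.0 3.7
   vertex 3.0 1.6 3.0
   vertex 3.9 4.0 1.5
  endloop
 endfacet
 facet normal -0.548 -0.717 0.431
  outer loop
   vertex 1.9 2.5 3.1
   vertex 0.3 3.0 1.9
   vertex 3.0 1.6 3.0
  endloop
 endfacet
 facet normal -0.551 0.189 0.813
  outer loop
   vertex 1.9 2.5 3.1
   vertex 3.3 4.0 3.7
   vertex 0.3 3.0 1.9
  endloop
 endfacet
 facet normal 0.442 -0.302 0.845
  outer loop
   vertex 3.0 3.0 3.5
   vertex 3.0 1.6 3.0
   vertex 3.3 4.0 3.7
  endloop
 endfacet
 facet normal -0.186 -0.330 0.925
  outer loop
   vertex 3.0 3.0 3.5
   vertex 1.9 2.5 3.1
   vertex 3.0 1.6 3.0
  endloop
 endfacet
 facet normal -0.300 -0.100 0.949
  outer loop
   vertex 3.0 3.0 3.5
   vertex 3.3 4.0 3.7
   vertex 1.9 2.5 3.1
  endloop
 endfacet
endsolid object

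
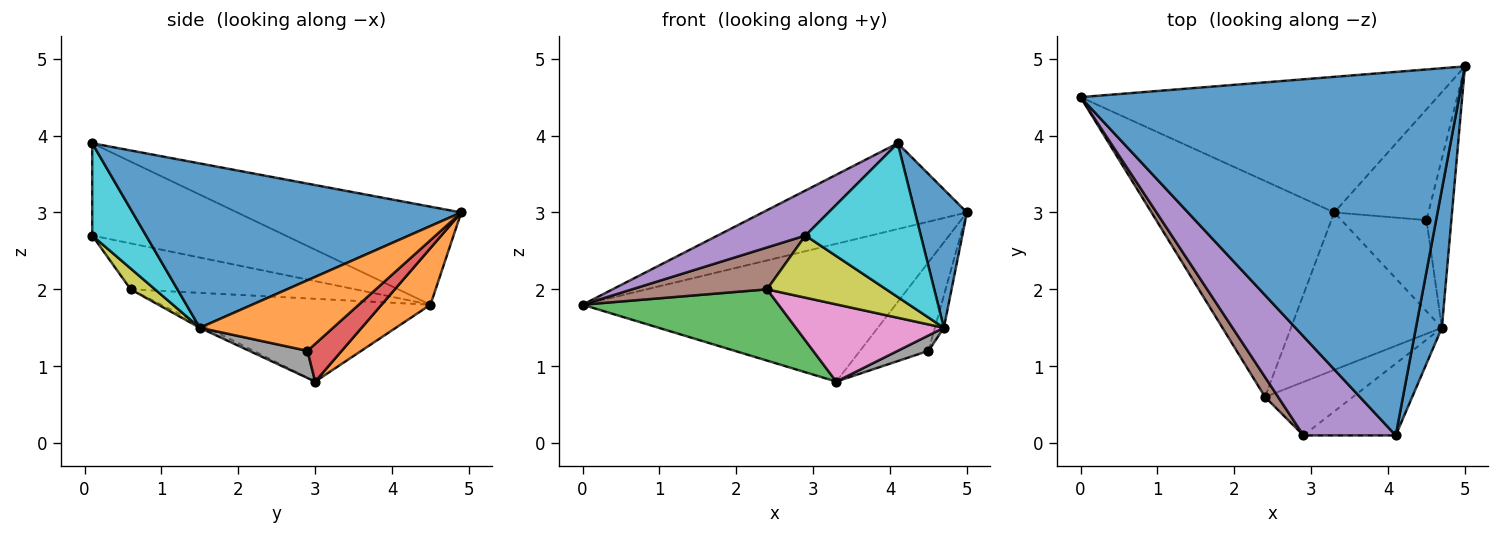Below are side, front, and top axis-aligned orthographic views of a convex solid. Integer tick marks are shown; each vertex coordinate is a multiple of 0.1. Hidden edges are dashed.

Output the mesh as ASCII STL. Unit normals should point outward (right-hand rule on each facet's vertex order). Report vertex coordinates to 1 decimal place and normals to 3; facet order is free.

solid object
 facet normal -0.244 0.223 0.944
  outer loop
   vertex 4.1 0.1 3.9
   vertex 5.0 4.9 3.0
   vertex 0.0 4.5 1.8
  endloop
 endfacet
 facet normal 0.111 0.708 -0.697
  outer loop
   vertex 3.3 3.0 0.8
   vertex 0.0 4.5 1.8
   vertex 5.0 4.9 3.0
  endloop
 endfacet
 facet normal -0.395 -0.288 -0.872
  outer loop
   vertex 2.4 0.6 2.0
   vertex 0.0 4.5 1.8
   vertex 3.3 3.0 0.8
  endloop
 endfacet
 facet normal 0.298 0.596 -0.745
  outer loop
   vertex 4.5 2.9 1.2
   vertex 3.3 3.0 0.8
   vertex 5.0 4.9 3.0
  endloop
 endfacet
 facet normal -0.673 -0.306 0.673
  outer loop
   vertex 2.9 0.1 2.7
   vertex 4.1 0.1 3.9
   vertex 0.0 4.5 1.8
  endloop
 endfacet
 facet normal -0.833 -0.500 0.237
  outer loop
   vertex 2.9 0.1 2.7
   vertex 0.0 4.5 1.8
   vertex 2.4 0.6 2.0
  endloop
 endfacet
 facet normal -0.023 -0.440 -0.898
  outer loop
   vertex 4.7 1.5 1.5
   vertex 2.4 0.6 2.0
   vertex 3.3 3.0 0.8
  endloop
 endfacet
 facet normal 0.300 -0.159 -0.941
  outer loop
   vertex 4.7 1.5 1.5
   vertex 3.3 3.0 0.8
   vertex 4.5 2.9 1.2
  endloop
 endfacet
 facet normal 0.153 -0.749 -0.644
  outer loop
   vertex 4.7 1.5 1.5
   vertex 2.9 0.1 2.7
   vertex 2.4 0.6 2.0
  endloop
 endfacet
 facet normal 0.389 -0.835 -0.389
  outer loop
   vertex 4.7 1.5 1.5
   vertex 4.1 0.1 3.9
   vertex 2.9 0.1 2.7
  endloop
 endfacet
 facet normal 0.976 -0.154 0.154
  outer loop
   vertex 4.7 1.5 1.5
   vertex 5.0 4.9 3.0
   vertex 4.1 0.1 3.9
  endloop
 endfacet
 facet normal 0.941 0.063 -0.332
  outer loop
   vertex 4.7 1.5 1.5
   vertex 4.5 2.9 1.2
   vertex 5.0 4.9 3.0
  endloop
 endfacet
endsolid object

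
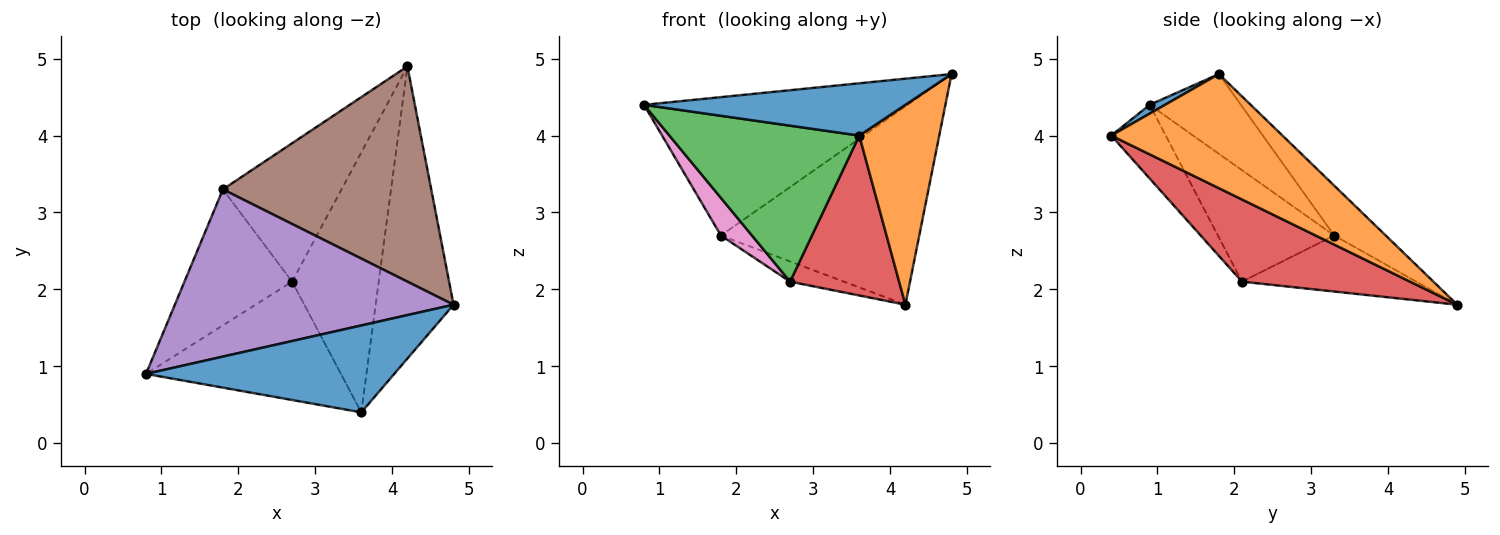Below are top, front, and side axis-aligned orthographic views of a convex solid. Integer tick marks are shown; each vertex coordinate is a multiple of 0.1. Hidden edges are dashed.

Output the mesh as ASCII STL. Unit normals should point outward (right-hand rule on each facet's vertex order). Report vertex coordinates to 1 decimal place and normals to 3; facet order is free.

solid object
 facet normal 0.030 -0.515 0.856
  outer loop
   vertex 3.6 0.4 4.0
   vertex 4.8 1.8 4.8
   vertex 0.8 0.9 4.4
  endloop
 endfacet
 facet normal 0.771 -0.360 -0.526
  outer loop
   vertex 3.6 0.4 4.0
   vertex 4.2 4.9 1.8
   vertex 4.8 1.8 4.8
  endloop
 endfacet
 facet normal -0.223 -0.777 -0.589
  outer loop
   vertex 2.7 2.1 2.1
   vertex 3.6 0.4 4.0
   vertex 0.8 0.9 4.4
  endloop
 endfacet
 facet normal 0.628 -0.408 -0.662
  outer loop
   vertex 2.7 2.1 2.1
   vertex 4.2 4.9 1.8
   vertex 3.6 0.4 4.0
  endloop
 endfacet
 facet normal -0.215 0.623 0.752
  outer loop
   vertex 1.8 3.3 2.7
   vertex 0.8 0.9 4.4
   vertex 4.8 1.8 4.8
  endloop
 endfacet
 facet normal -0.173 0.667 0.724
  outer loop
   vertex 1.8 3.3 2.7
   vertex 4.8 1.8 4.8
   vertex 4.2 4.9 1.8
  endloop
 endfacet
 facet normal -0.706 -0.189 -0.682
  outer loop
   vertex 1.8 3.3 2.7
   vertex 2.7 2.1 2.1
   vertex 0.8 0.9 4.4
  endloop
 endfacet
 facet normal -0.423 0.131 -0.896
  outer loop
   vertex 1.8 3.3 2.7
   vertex 4.2 4.9 1.8
   vertex 2.7 2.1 2.1
  endloop
 endfacet
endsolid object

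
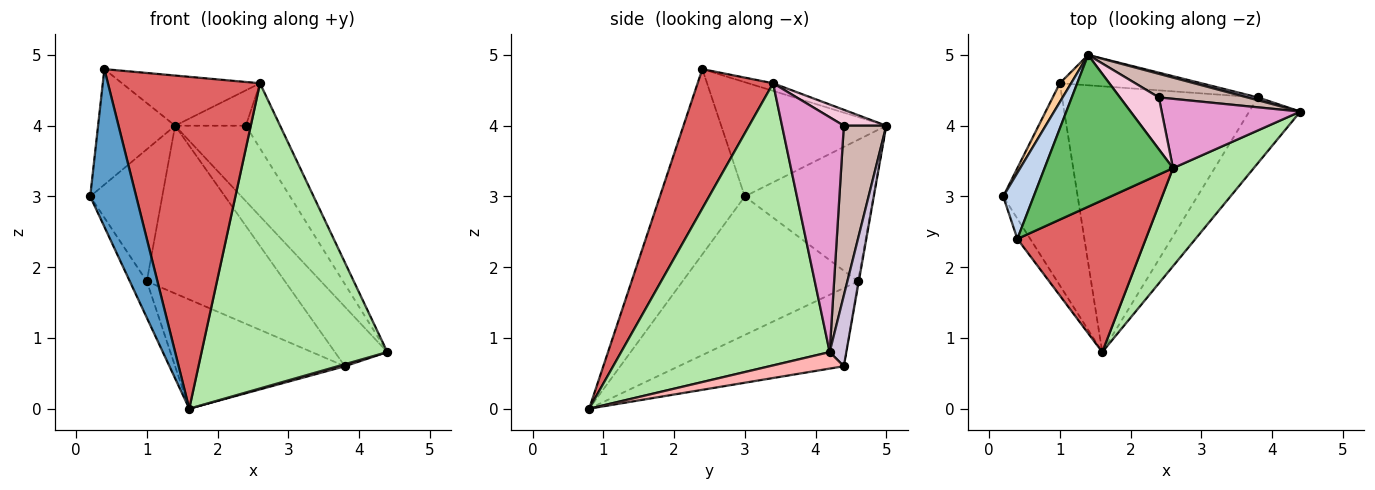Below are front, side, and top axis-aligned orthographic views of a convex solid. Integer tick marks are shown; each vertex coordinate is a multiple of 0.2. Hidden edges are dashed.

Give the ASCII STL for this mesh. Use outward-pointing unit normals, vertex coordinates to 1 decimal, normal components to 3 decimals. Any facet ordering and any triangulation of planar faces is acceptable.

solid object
 facet normal -0.878 -0.475 -0.061
  outer loop
   vertex 0.4 2.4 4.8
   vertex 0.2 3.0 3.0
   vertex 1.6 0.8 0.0
  endloop
 endfacet
 facet normal -0.881 0.411 0.235
  outer loop
   vertex 1.4 5.0 4.0
   vertex 0.2 3.0 3.0
   vertex 0.4 2.4 4.8
  endloop
 endfacet
 facet normal -0.878 0.085 -0.472
  outer loop
   vertex 1.0 4.6 1.8
   vertex 1.6 0.8 0.0
   vertex 0.2 3.0 3.0
  endloop
 endfacet
 facet normal -0.870 0.487 0.070
  outer loop
   vertex 1.0 4.6 1.8
   vertex 0.2 3.0 3.0
   vertex 1.4 5.0 4.0
  endloop
 endfacet
 facet normal -0.056 0.313 0.948
  outer loop
   vertex 2.6 3.4 4.6
   vertex 1.4 5.0 4.0
   vertex 0.4 2.4 4.8
  endloop
 endfacet
 facet normal 0.730 -0.651 0.209
  outer loop
   vertex 2.6 3.4 4.6
   vertex 1.6 0.8 0.0
   vertex 4.4 4.2 0.8
  endloop
 endfacet
 facet normal 0.411 -0.829 0.379
  outer loop
   vertex 2.6 3.4 4.6
   vertex 0.4 2.4 4.8
   vertex 1.6 0.8 0.0
  endloop
 endfacet
 facet normal 0.307 -0.029 -0.951
  outer loop
   vertex 3.8 4.4 0.6
   vertex 4.4 4.2 0.8
   vertex 1.6 0.8 0.0
  endloop
 endfacet
 facet normal -0.346 0.356 -0.868
  outer loop
   vertex 3.8 4.4 0.6
   vertex 1.6 0.8 0.0
   vertex 1.0 4.6 1.8
  endloop
 endfacet
 facet normal 0.302 0.952 0.045
  outer loop
   vertex 3.8 4.4 0.6
   vertex 1.4 5.0 4.0
   vertex 4.4 4.2 0.8
  endloop
 endfacet
 facet normal -0.006 0.984 -0.178
  outer loop
   vertex 3.8 4.4 0.6
   vertex 1.0 4.6 1.8
   vertex 1.4 5.0 4.0
  endloop
 endfacet
 facet normal 0.497 0.828 0.259
  outer loop
   vertex 2.4 4.4 4.0
   vertex 4.4 4.2 0.8
   vertex 1.4 5.0 4.0
  endloop
 endfacet
 facet normal 0.777 0.431 0.459
  outer loop
   vertex 2.4 4.4 4.0
   vertex 2.6 3.4 4.6
   vertex 4.4 4.2 0.8
  endloop
 endfacet
 facet normal 0.320 0.534 0.783
  outer loop
   vertex 2.4 4.4 4.0
   vertex 1.4 5.0 4.0
   vertex 2.6 3.4 4.6
  endloop
 endfacet
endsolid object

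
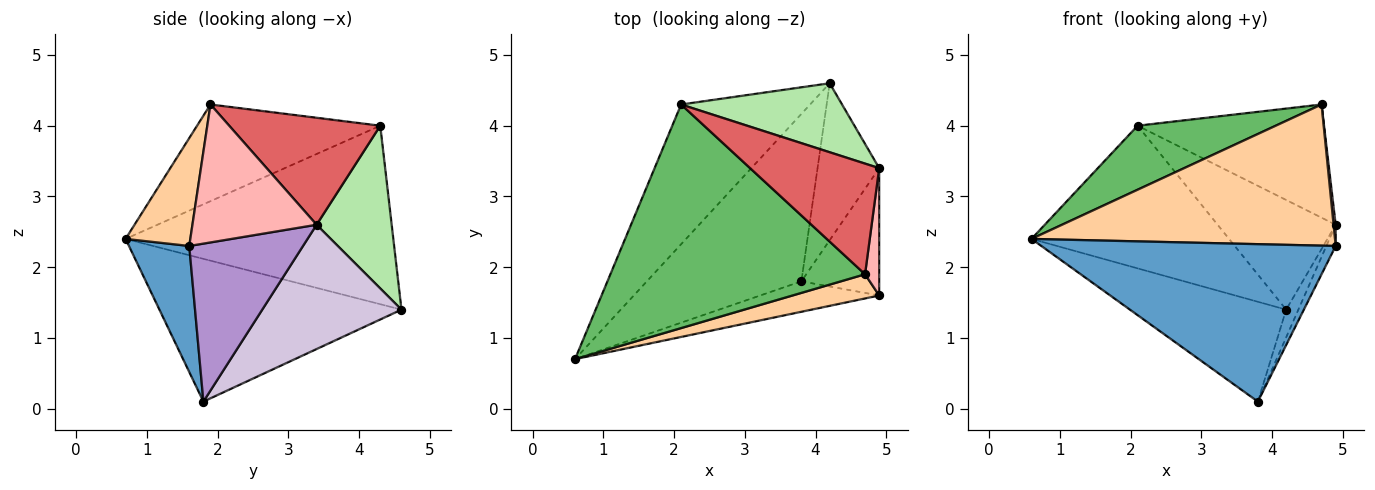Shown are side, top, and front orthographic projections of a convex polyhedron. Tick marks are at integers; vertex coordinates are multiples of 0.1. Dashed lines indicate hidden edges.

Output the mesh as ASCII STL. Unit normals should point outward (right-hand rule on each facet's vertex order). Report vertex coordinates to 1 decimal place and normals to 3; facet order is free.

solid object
 facet normal 0.197 -0.963 -0.186
  outer loop
   vertex 3.8 1.8 0.1
   vertex 4.9 1.6 2.3
   vertex 0.6 0.7 2.4
  endloop
 endfacet
 facet normal -0.622 0.401 -0.673
  outer loop
   vertex 3.8 1.8 0.1
   vertex 0.6 0.7 2.4
   vertex 4.2 4.6 1.4
  endloop
 endfacet
 facet normal -0.696 0.513 -0.503
  outer loop
   vertex 2.1 4.3 4.0
   vertex 4.2 4.6 1.4
   vertex 0.6 0.7 2.4
  endloop
 endfacet
 facet normal 0.206 -0.965 0.165
  outer loop
   vertex 4.7 1.9 4.3
   vertex 0.6 0.7 2.4
   vertex 4.9 1.6 2.3
  endloop
 endfacet
 facet normal -0.343 -0.259 0.903
  outer loop
   vertex 4.7 1.9 4.3
   vertex 2.1 4.3 4.0
   vertex 0.6 0.7 2.4
  endloop
 endfacet
 facet normal 0.474 0.745 0.469
  outer loop
   vertex 4.9 3.4 2.6
   vertex 4.2 4.6 1.4
   vertex 2.1 4.3 4.0
  endloop
 endfacet
 facet normal 0.501 0.619 0.605
  outer loop
   vertex 4.9 3.4 2.6
   vertex 2.1 4.3 4.0
   vertex 4.7 1.9 4.3
  endloop
 endfacet
 facet normal 0.995 -0.017 0.102
  outer loop
   vertex 4.9 3.4 2.6
   vertex 4.7 1.9 4.3
   vertex 4.9 1.6 2.3
  endloop
 endfacet
 facet normal 0.895 0.073 -0.441
  outer loop
   vertex 4.9 3.4 2.6
   vertex 4.9 1.6 2.3
   vertex 3.8 1.8 0.1
  endloop
 endfacet
 facet normal 0.893 0.078 -0.443
  outer loop
   vertex 4.9 3.4 2.6
   vertex 3.8 1.8 0.1
   vertex 4.2 4.6 1.4
  endloop
 endfacet
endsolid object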